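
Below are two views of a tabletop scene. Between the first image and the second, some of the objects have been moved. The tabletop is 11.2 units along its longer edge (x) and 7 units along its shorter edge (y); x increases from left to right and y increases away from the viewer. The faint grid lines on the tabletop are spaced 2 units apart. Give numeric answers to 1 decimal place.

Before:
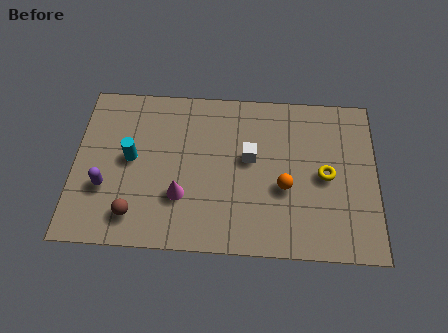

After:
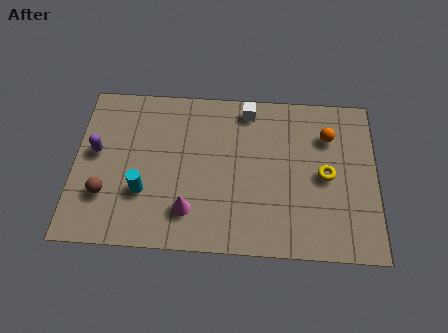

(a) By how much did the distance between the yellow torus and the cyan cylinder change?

-0.4

They were about 7.2 units apart before and 6.8 after — 0.4 units closer together.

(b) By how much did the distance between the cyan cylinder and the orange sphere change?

+1.6

They were about 5.8 units apart before and 7.4 after — 1.6 units further apart.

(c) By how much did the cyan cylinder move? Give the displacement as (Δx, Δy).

(0.5, -1.4)

From the two frames, the cyan cylinder sits at roughly (2.1, 3.7) before and (2.6, 2.3) after.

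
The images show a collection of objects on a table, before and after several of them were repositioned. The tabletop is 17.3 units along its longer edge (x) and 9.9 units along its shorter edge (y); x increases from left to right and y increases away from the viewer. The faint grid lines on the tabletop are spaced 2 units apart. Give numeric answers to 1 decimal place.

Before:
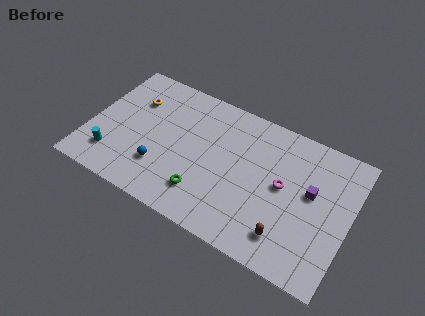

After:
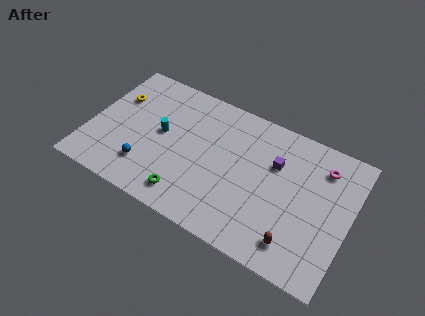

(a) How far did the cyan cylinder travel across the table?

4.2

From (1.8, 2.2) to (4.7, 5.3), the cyan cylinder covered √(2.9² + 3.1²) ≈ 4.2 units.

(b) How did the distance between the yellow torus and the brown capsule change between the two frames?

+1.6

Before: roughly 12.1 units apart; after: 13.7. That's 1.6 units further apart.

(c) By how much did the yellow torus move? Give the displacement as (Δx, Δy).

(-1.2, -0.3)

The yellow torus was at about (2.6, 7.0) and moved to about (1.4, 6.7).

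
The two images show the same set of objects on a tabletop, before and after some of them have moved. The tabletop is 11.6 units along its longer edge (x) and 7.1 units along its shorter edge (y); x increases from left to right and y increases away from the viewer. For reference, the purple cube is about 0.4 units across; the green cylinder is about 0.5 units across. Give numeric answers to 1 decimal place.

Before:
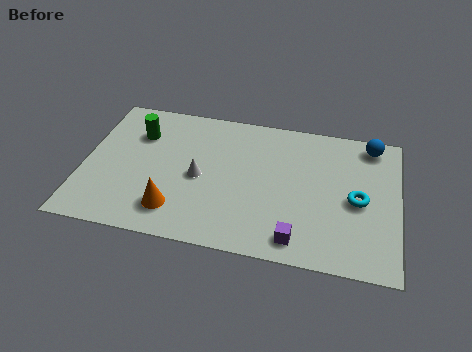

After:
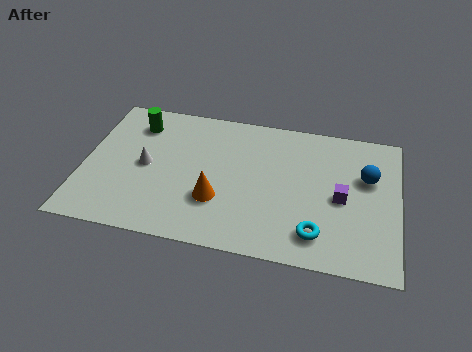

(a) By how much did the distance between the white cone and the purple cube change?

+2.8

Before: roughly 4.4 units apart; after: 7.2. That's 2.8 units further apart.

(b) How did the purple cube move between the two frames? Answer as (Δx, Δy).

(1.5, 2.3)

From the two frames, the purple cube sits at roughly (8.0, 1.0) before and (9.5, 3.3) after.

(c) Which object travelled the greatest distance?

the purple cube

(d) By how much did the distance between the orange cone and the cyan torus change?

-3.0

The distance was about 6.8 in the first image and 3.8 in the second, so they moved 3.0 units closer together.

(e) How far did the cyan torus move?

2.4

The cyan torus was near (10.1, 3.3) before and (8.7, 1.4) after, so it travelled √(1.4² + 1.9²) ≈ 2.4 units.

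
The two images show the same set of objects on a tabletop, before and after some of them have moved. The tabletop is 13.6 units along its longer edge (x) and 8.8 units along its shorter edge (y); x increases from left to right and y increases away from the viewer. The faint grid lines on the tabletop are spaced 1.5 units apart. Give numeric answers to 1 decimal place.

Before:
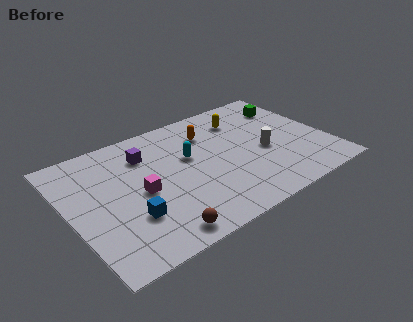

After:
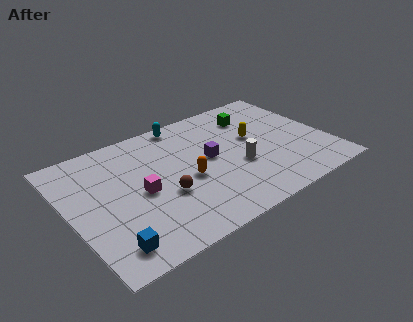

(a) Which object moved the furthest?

the purple cube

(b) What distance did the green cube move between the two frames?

2.0

From (12.2, 6.7) to (10.2, 6.8), the green cube covered √(2.0² + 0.1²) ≈ 2.0 units.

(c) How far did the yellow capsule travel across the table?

1.7

The yellow capsule moved from about (9.6, 6.8) to (9.9, 5.1), a distance of √(0.3² + 1.7²) ≈ 1.7.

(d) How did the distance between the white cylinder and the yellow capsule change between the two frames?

-1.0

The distance was about 3.1 in the first image and 2.1 in the second, so they moved 1.0 units closer together.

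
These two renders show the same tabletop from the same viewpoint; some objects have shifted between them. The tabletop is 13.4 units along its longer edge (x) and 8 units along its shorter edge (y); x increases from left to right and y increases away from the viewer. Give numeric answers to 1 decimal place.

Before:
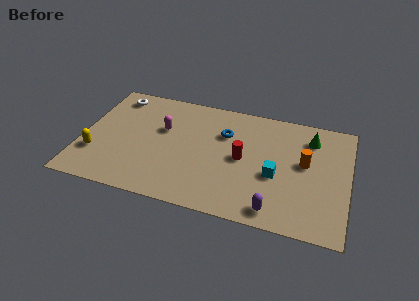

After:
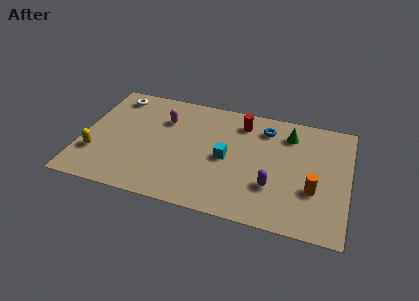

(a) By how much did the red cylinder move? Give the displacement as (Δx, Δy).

(-0.2, 2.5)

The red cylinder was at about (8.1, 4.0) and moved to about (7.9, 6.5).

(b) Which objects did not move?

the yellow capsule and the white torus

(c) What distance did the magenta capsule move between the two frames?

0.7

From (4.0, 5.0) to (4.0, 5.7), the magenta capsule covered √(0.0² + 0.7²) ≈ 0.7 units.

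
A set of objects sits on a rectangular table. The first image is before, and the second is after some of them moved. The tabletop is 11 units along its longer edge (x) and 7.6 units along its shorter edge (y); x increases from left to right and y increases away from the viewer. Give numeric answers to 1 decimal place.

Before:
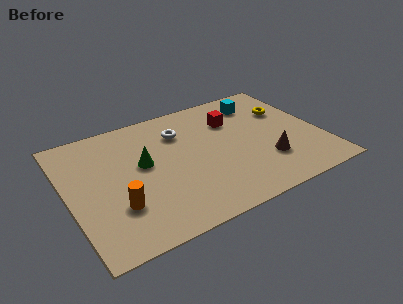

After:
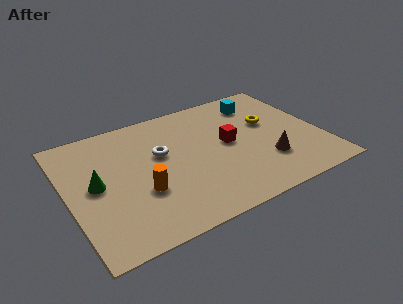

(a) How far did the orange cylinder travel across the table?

1.2

From (1.9, 2.3) to (3.0, 2.7), the orange cylinder covered √(1.1² + 0.4²) ≈ 1.2 units.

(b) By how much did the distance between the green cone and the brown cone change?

+1.9

They were about 5.5 units apart before and 7.4 after — 1.9 units further apart.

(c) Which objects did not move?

the cyan cube and the brown cone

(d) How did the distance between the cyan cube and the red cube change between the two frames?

+1.2

They were about 1.5 units apart before and 2.7 after — 1.2 units further apart.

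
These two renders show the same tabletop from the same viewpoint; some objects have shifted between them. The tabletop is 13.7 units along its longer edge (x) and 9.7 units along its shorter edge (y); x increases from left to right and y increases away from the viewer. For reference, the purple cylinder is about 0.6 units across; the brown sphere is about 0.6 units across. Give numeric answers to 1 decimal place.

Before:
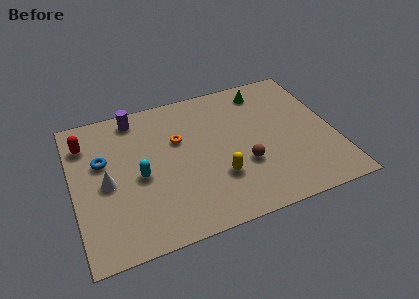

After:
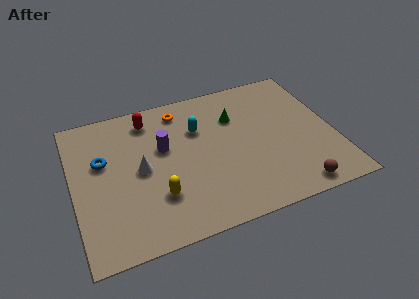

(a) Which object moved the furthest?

the cyan capsule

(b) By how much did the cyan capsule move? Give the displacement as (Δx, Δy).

(3.3, 2.2)

The cyan capsule started near (3.4, 4.4) and ended near (6.7, 6.6).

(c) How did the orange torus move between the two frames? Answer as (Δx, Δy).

(0.3, 2.0)

The orange torus was at about (5.6, 6.2) and moved to about (5.9, 8.2).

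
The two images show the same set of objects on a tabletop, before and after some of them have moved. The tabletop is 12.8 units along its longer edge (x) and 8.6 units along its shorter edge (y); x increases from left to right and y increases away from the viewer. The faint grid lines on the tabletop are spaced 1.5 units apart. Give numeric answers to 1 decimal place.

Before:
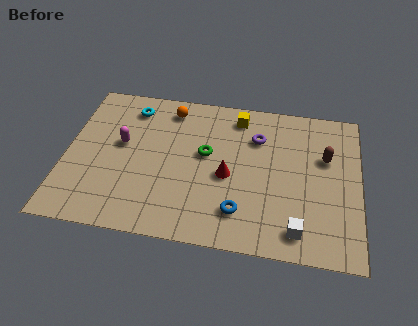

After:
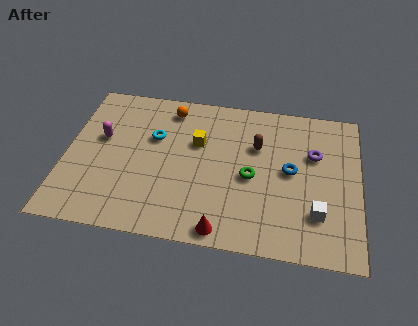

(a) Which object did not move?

the orange sphere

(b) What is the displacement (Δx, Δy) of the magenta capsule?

(-0.9, 0.2)

From the two frames, the magenta capsule sits at roughly (2.4, 4.9) before and (1.5, 5.1) after.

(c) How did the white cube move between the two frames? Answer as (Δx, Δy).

(0.8, 1.0)

From the two frames, the white cube sits at roughly (10.2, 1.3) before and (11.0, 2.3) after.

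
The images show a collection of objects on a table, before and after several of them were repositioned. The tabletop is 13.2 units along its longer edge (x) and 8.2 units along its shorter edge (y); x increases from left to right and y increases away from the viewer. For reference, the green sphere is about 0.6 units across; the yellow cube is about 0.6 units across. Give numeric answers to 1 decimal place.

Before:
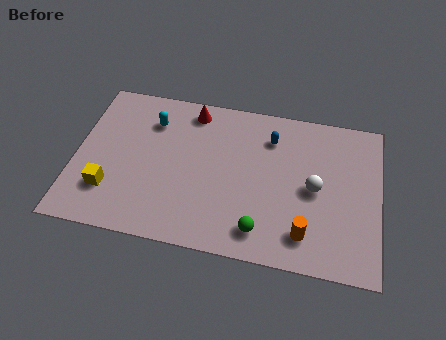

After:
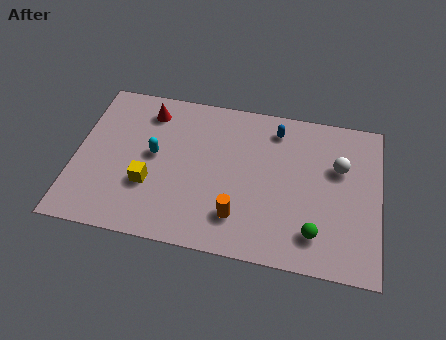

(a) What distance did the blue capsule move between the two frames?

0.5

The blue capsule moved from about (8.4, 6.3) to (8.6, 6.8), a distance of √(0.2² + 0.5²) ≈ 0.5.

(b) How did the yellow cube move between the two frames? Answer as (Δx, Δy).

(1.7, 0.6)

From the two frames, the yellow cube sits at roughly (1.6, 2.2) before and (3.3, 2.8) after.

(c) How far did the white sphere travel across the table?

1.6

The white sphere moved from about (10.4, 4.0) to (11.4, 5.3), a distance of √(1.0² + 1.3²) ≈ 1.6.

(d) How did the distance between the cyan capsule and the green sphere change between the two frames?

+0.7

The distance was about 6.9 in the first image and 7.6 in the second, so they moved 0.7 units further apart.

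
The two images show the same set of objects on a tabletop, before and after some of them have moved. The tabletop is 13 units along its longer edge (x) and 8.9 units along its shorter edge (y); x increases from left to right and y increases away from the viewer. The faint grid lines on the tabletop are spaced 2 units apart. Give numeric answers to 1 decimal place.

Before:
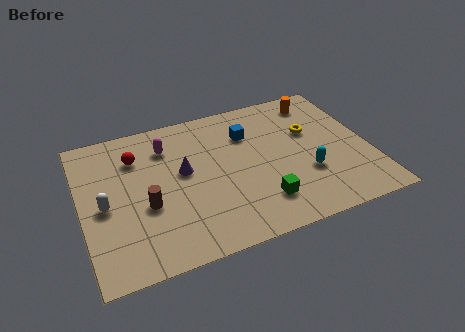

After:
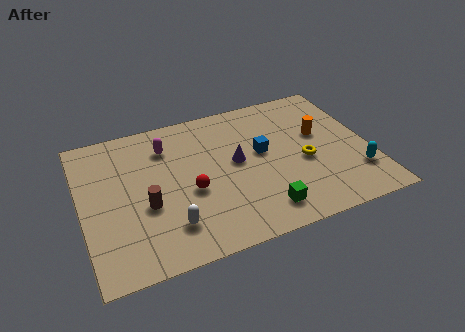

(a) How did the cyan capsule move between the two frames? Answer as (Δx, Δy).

(2.2, -0.7)

The cyan capsule started near (10.0, 3.0) and ended near (12.2, 2.3).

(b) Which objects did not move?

the magenta capsule and the brown cylinder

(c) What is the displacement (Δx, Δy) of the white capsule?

(2.7, -2.1)

From the two frames, the white capsule sits at roughly (1.0, 4.1) before and (3.7, 2.0) after.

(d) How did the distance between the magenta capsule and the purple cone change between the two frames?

+1.7

Before: roughly 1.9 units apart; after: 3.6. That's 1.7 units further apart.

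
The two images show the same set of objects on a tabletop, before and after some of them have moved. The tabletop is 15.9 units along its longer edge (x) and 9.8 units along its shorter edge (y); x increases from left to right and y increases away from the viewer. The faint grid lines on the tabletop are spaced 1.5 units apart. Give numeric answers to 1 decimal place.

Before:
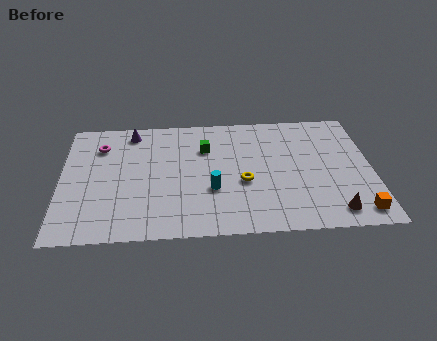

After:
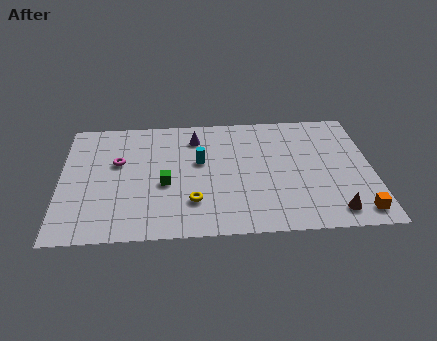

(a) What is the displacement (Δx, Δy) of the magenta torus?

(0.9, -1.4)

The magenta torus started near (2.0, 7.4) and ended near (2.9, 6.0).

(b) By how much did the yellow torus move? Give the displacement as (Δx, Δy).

(-2.6, -1.4)

The yellow torus was at about (9.3, 4.0) and moved to about (6.7, 2.6).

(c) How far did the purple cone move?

3.4

From (3.6, 8.5) to (6.9, 7.8), the purple cone covered √(3.3² + 0.7²) ≈ 3.4 units.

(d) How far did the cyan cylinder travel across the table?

2.4

From (7.7, 3.5) to (7.1, 5.8), the cyan cylinder covered √(0.6² + 2.3²) ≈ 2.4 units.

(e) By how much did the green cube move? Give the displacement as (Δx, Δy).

(-2.1, -2.8)

The green cube started near (7.4, 6.9) and ended near (5.3, 4.1).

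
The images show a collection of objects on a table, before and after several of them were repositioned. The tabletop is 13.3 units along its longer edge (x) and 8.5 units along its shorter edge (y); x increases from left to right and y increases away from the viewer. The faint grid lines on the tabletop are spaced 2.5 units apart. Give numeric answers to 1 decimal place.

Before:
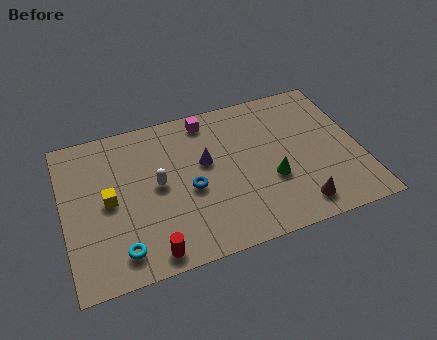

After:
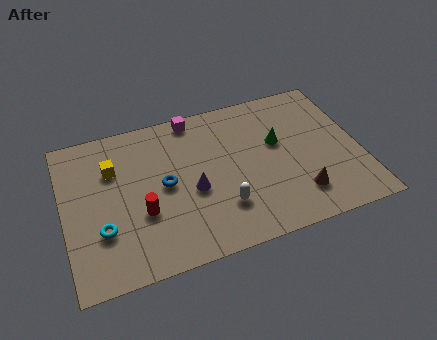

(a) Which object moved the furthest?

the white capsule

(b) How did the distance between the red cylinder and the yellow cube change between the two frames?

-0.7

The distance was about 3.7 in the first image and 3.0 in the second, so they moved 0.7 units closer together.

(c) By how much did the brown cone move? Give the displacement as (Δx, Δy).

(0.1, 0.6)

The brown cone started near (10.2, 1.3) and ended near (10.3, 1.9).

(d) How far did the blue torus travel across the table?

1.3

The blue torus was near (5.6, 3.7) before and (4.5, 4.3) after, so it travelled √(1.1² + 0.6²) ≈ 1.3 units.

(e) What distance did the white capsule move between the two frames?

3.4

From (4.2, 4.4) to (6.9, 2.3), the white capsule covered √(2.7² + 2.1²) ≈ 3.4 units.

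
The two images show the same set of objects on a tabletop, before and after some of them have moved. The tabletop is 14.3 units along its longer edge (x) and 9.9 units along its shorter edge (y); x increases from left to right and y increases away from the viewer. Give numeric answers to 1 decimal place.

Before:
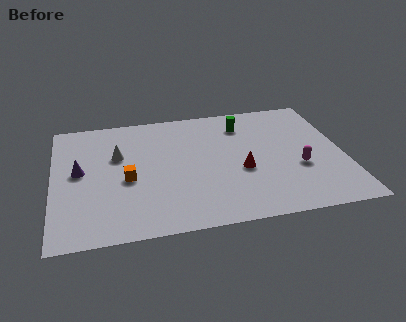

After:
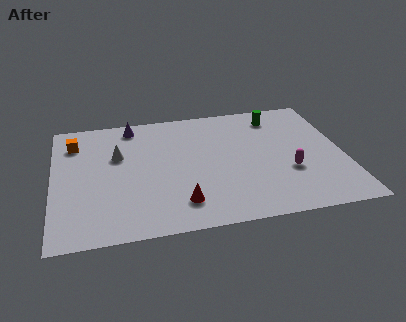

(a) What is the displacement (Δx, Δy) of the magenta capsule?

(-0.5, -0.2)

The magenta capsule was at about (12.0, 3.7) and moved to about (11.5, 3.5).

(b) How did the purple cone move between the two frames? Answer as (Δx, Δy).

(2.7, 3.4)

From the two frames, the purple cone sits at roughly (1.3, 5.3) before and (4.0, 8.7) after.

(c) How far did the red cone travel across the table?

3.7

The red cone was near (9.2, 4.0) before and (6.1, 2.0) after, so it travelled √(3.1² + 2.0²) ≈ 3.7 units.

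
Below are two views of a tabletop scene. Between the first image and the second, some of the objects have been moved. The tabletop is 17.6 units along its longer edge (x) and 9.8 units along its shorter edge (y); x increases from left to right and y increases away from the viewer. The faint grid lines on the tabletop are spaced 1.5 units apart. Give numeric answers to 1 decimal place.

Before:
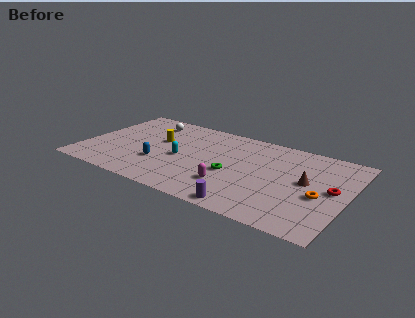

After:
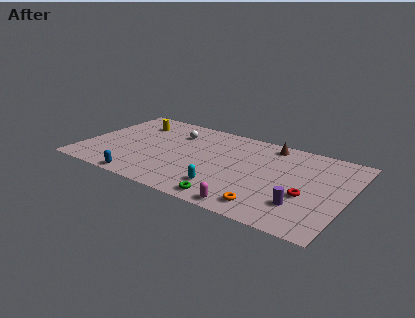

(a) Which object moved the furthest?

the brown cone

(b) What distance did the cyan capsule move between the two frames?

4.0

The cyan capsule was near (6.6, 4.4) before and (9.9, 2.2) after, so it travelled √(3.3² + 2.2²) ≈ 4.0 units.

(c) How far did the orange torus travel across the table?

4.0

The orange torus moved from about (15.9, 4.1) to (12.9, 1.5), a distance of √(3.0² + 2.6²) ≈ 4.0.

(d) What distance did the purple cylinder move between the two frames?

3.7

The purple cylinder was near (11.6, 0.9) before and (14.9, 2.6) after, so it travelled √(3.3² + 1.7²) ≈ 3.7 units.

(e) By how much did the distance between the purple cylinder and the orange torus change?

-3.1

Before: roughly 5.4 units apart; after: 2.3. That's 3.1 units closer together.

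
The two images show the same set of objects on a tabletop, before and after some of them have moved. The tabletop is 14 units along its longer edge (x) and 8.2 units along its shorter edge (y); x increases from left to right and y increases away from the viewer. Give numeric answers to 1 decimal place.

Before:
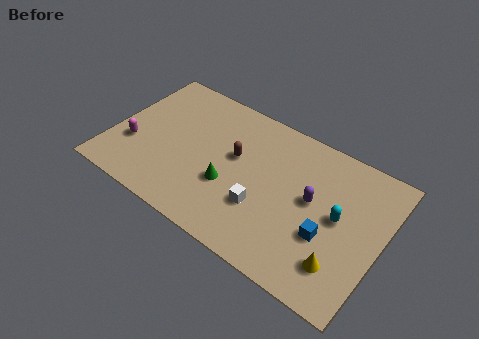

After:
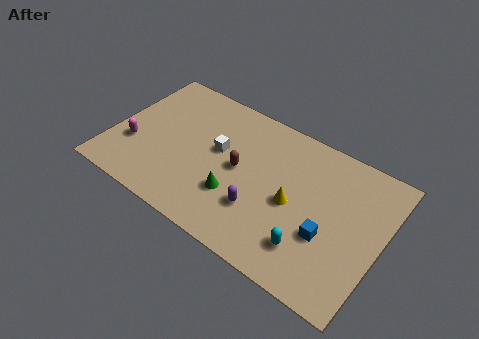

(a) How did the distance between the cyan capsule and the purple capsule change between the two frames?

+1.4

The distance was about 1.4 in the first image and 2.8 in the second, so they moved 1.4 units further apart.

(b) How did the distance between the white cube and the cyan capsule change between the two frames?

+2.0

Before: roughly 4.0 units apart; after: 6.0. That's 2.0 units further apart.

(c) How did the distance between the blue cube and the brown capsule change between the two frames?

-0.5

They were about 5.4 units apart before and 4.9 after — 0.5 units closer together.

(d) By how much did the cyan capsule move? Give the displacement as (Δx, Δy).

(-1.1, -2.4)

The cyan capsule was at about (11.8, 4.3) and moved to about (10.7, 1.9).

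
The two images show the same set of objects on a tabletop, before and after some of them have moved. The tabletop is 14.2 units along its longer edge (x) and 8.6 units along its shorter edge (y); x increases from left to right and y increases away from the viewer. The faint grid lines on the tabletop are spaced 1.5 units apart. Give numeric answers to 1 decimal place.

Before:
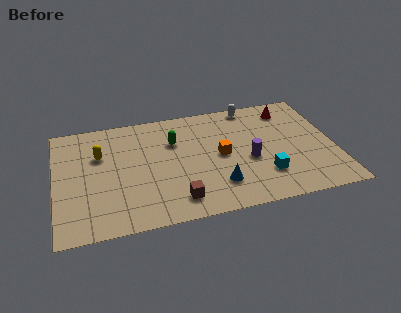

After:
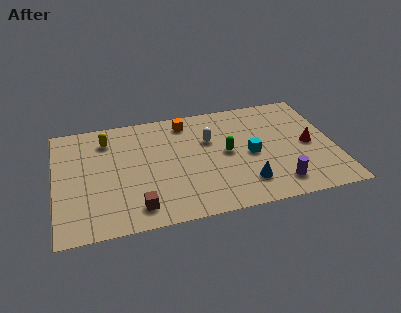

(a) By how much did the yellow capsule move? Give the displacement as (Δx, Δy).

(0.4, 1.1)

From the two frames, the yellow capsule sits at roughly (2.3, 5.7) before and (2.7, 6.8) after.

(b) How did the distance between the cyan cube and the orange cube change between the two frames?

+1.6

Before: roughly 2.9 units apart; after: 4.5. That's 1.6 units further apart.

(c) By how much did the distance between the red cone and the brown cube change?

+1.0

Before: roughly 8.3 units apart; after: 9.3. That's 1.0 units further apart.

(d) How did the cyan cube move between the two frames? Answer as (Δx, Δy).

(-0.6, 1.7)

The cyan cube was at about (10.5, 2.3) and moved to about (9.9, 4.0).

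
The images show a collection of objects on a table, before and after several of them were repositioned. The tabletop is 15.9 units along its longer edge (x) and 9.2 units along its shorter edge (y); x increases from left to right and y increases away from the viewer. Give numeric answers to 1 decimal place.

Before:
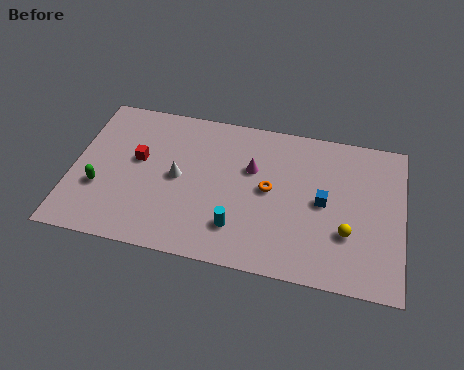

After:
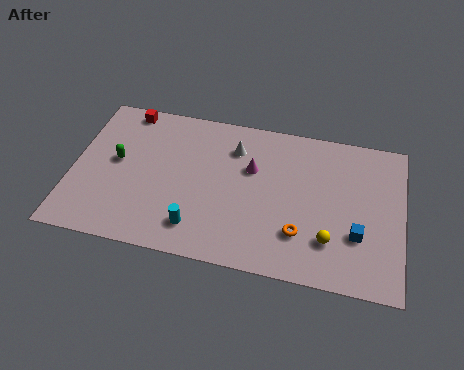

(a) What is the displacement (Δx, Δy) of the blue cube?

(1.7, -1.6)

From the two frames, the blue cube sits at roughly (12.1, 4.6) before and (13.8, 3.0) after.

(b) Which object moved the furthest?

the white cone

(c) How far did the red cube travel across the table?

3.1

From (3.1, 5.3) to (2.3, 8.3), the red cube covered √(0.8² + 3.0²) ≈ 3.1 units.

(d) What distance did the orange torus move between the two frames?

2.8

The orange torus was near (9.5, 4.8) before and (11.1, 2.5) after, so it travelled √(1.6² + 2.3²) ≈ 2.8 units.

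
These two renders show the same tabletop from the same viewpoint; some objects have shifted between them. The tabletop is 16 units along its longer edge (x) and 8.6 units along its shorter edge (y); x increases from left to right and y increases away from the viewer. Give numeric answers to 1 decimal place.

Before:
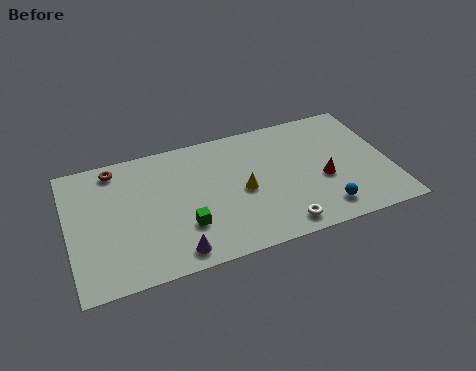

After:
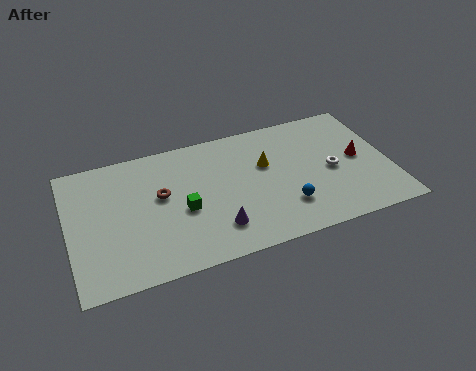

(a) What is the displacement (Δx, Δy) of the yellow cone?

(1.3, 1.4)

The yellow cone was at about (8.6, 4.0) and moved to about (9.9, 5.4).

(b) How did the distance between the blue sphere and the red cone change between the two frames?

+2.4

Before: roughly 2.0 units apart; after: 4.4. That's 2.4 units further apart.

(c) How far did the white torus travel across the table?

4.1

The white torus was near (10.2, 1.1) before and (13.1, 4.0) after, so it travelled √(2.9² + 2.9²) ≈ 4.1 units.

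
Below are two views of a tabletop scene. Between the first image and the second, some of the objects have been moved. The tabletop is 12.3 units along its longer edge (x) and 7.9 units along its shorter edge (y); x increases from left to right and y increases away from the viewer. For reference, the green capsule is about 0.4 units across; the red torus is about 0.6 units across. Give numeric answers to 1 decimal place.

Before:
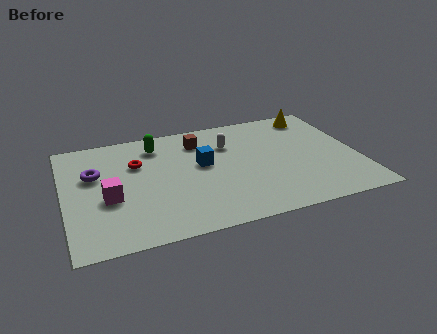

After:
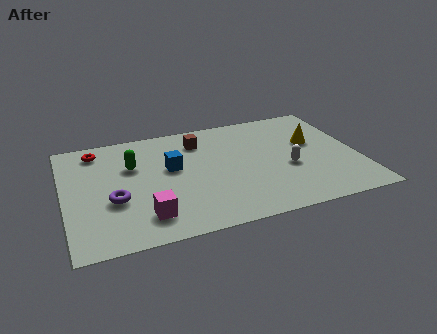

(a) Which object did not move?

the brown cube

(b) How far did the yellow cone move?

2.0

The yellow cone moved from about (10.8, 6.8) to (10.5, 4.8), a distance of √(0.3² + 2.0²) ≈ 2.0.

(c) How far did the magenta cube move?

2.1

The magenta cube was near (1.8, 3.2) before and (3.2, 1.6) after, so it travelled √(1.4² + 1.6²) ≈ 2.1 units.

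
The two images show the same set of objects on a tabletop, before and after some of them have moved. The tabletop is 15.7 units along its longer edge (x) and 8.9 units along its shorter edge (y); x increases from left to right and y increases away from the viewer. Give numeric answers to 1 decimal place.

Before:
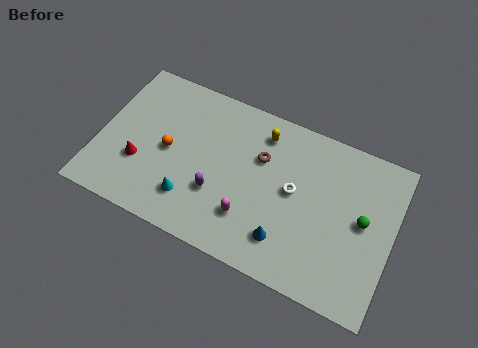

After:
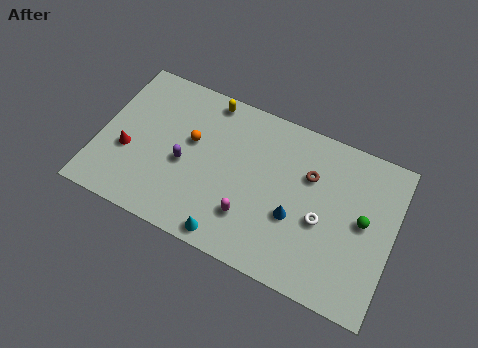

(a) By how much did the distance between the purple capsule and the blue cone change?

+2.1

They were about 3.9 units apart before and 6.0 after — 2.1 units further apart.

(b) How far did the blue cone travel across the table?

1.4

The blue cone was near (10.3, 2.0) before and (10.6, 3.4) after, so it travelled √(0.3² + 1.4²) ≈ 1.4 units.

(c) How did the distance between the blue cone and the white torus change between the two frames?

-1.3

Before: roughly 2.8 units apart; after: 1.5. That's 1.3 units closer together.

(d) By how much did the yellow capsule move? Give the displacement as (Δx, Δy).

(-3.0, 0.7)

The yellow capsule was at about (8.4, 7.3) and moved to about (5.4, 8.0).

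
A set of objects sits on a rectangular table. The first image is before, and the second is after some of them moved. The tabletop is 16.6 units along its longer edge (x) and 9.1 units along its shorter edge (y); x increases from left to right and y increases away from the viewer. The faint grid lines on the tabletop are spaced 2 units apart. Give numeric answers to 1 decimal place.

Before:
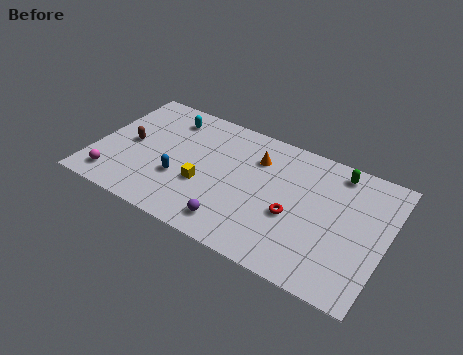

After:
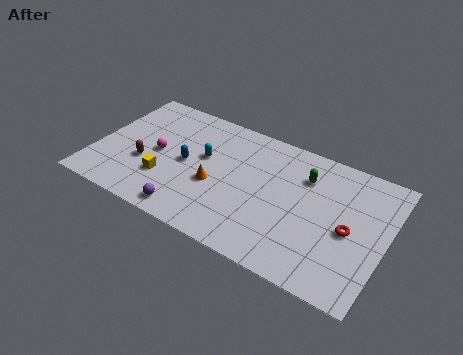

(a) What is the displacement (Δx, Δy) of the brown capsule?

(1.0, -1.1)

The brown capsule was at about (1.9, 4.5) and moved to about (2.9, 3.4).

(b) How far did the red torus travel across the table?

3.1

The red torus moved from about (11.5, 3.7) to (14.6, 4.2), a distance of √(3.1² + 0.5²) ≈ 3.1.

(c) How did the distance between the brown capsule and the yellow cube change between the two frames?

-3.2

The distance was about 4.6 in the first image and 1.4 in the second, so they moved 3.2 units closer together.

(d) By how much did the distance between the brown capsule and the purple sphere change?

-3.4

They were about 7.2 units apart before and 3.8 after — 3.4 units closer together.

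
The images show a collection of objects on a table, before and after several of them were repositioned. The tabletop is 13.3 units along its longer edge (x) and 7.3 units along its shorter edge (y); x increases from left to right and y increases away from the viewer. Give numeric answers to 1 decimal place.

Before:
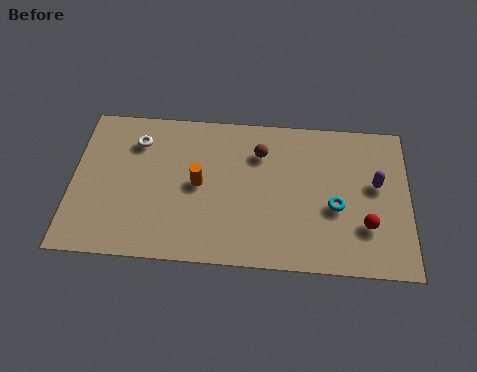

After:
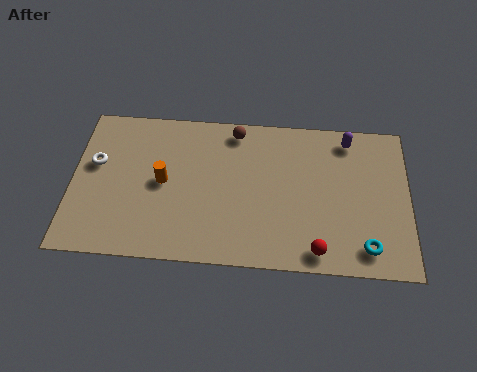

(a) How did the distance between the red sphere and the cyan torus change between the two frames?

+0.5

They were about 1.4 units apart before and 1.9 after — 0.5 units further apart.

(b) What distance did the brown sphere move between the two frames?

1.4

The brown sphere moved from about (7.4, 5.4) to (6.4, 6.4), a distance of √(1.0² + 1.0²) ≈ 1.4.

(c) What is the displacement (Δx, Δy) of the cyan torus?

(1.2, -1.8)

From the two frames, the cyan torus sits at roughly (10.4, 3.0) before and (11.6, 1.2) after.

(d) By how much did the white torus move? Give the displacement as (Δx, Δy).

(-1.6, -1.2)

From the two frames, the white torus sits at roughly (2.5, 5.6) before and (0.9, 4.4) after.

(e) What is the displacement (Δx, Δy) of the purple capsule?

(-1.1, 2.1)

The purple capsule was at about (12.0, 4.2) and moved to about (10.9, 6.3).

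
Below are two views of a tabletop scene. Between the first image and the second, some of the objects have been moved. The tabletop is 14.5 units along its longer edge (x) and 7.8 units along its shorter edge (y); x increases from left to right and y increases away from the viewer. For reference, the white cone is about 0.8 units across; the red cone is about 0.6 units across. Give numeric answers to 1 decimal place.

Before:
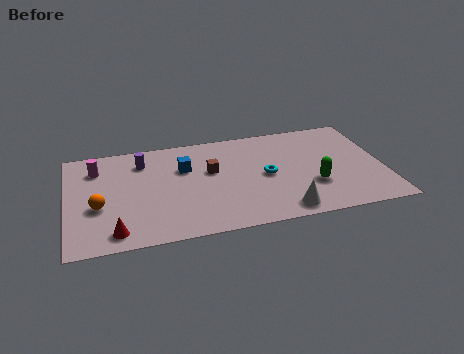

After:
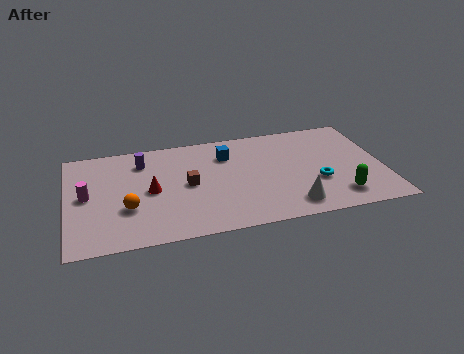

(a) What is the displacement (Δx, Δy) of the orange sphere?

(1.3, -0.4)

From the two frames, the orange sphere sits at roughly (1.4, 3.1) before and (2.7, 2.7) after.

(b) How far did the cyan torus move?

2.5

The cyan torus was near (9.1, 3.8) before and (11.4, 2.8) after, so it travelled √(2.3² + 1.0²) ≈ 2.5 units.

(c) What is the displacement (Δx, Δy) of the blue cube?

(2.0, 0.6)

From the two frames, the blue cube sits at roughly (5.4, 5.2) before and (7.4, 5.8) after.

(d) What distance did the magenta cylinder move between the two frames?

2.1

From (1.4, 6.0) to (0.9, 4.0), the magenta cylinder covered √(0.5² + 2.0²) ≈ 2.1 units.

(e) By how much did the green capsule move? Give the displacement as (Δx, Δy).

(1.1, -1.1)

The green capsule started near (11.2, 2.6) and ended near (12.3, 1.5).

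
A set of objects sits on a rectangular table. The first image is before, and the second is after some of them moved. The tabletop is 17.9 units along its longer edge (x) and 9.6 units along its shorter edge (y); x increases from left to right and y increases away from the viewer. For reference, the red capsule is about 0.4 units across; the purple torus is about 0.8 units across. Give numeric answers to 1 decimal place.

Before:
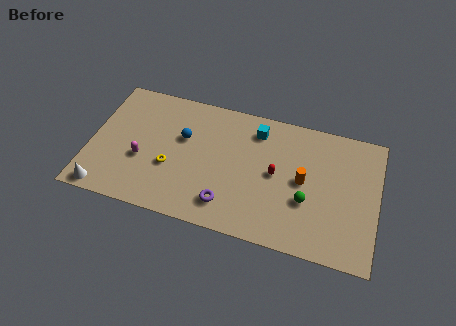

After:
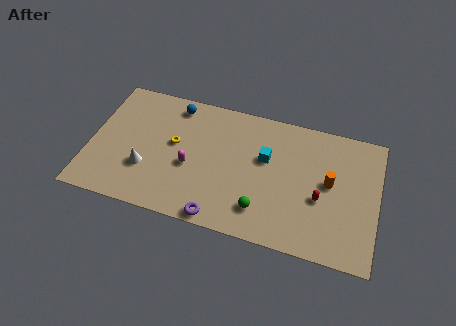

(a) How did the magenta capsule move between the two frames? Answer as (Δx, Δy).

(3.0, 0.3)

The magenta capsule started near (3.3, 3.7) and ended near (6.3, 4.0).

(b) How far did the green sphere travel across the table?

3.0

From (13.6, 3.5) to (10.9, 2.1), the green sphere covered √(2.7² + 1.4²) ≈ 3.0 units.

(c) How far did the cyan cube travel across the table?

2.0

The cyan cube was near (10.2, 7.8) before and (10.9, 5.9) after, so it travelled √(0.7² + 1.9²) ≈ 2.0 units.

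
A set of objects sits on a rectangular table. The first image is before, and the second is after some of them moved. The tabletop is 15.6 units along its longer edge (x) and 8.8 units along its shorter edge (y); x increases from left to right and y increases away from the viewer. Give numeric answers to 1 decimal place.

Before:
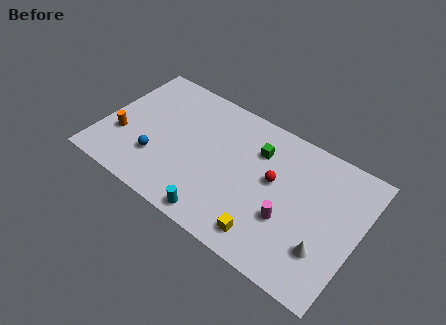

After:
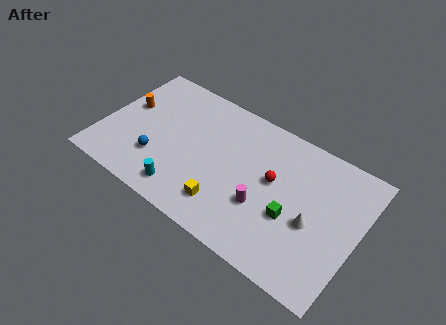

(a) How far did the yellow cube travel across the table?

2.6

From (10.6, 1.4) to (8.0, 1.9), the yellow cube covered √(2.6² + 0.5²) ≈ 2.6 units.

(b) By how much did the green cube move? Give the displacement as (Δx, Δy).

(2.6, -3.0)

The green cube was at about (9.2, 6.4) and moved to about (11.8, 3.4).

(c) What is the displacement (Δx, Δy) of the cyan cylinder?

(-2.2, 0.5)

From the two frames, the cyan cylinder sits at roughly (7.7, 0.9) before and (5.5, 1.4) after.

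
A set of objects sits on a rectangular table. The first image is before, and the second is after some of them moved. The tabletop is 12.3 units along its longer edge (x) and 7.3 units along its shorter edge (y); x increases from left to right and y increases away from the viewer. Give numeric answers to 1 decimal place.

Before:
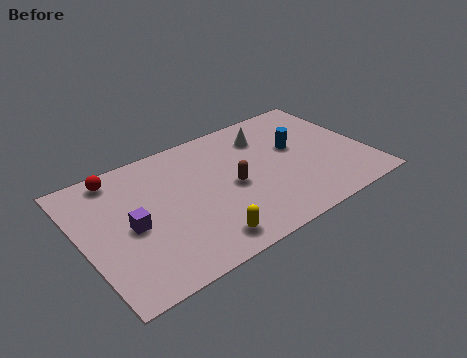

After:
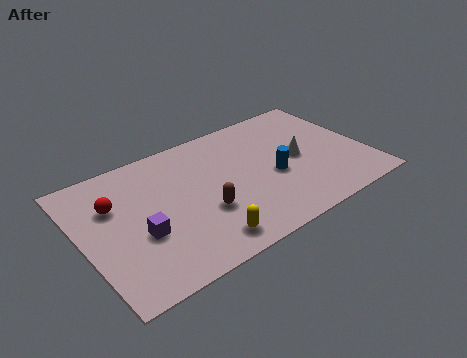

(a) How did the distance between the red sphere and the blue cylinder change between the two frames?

-0.9

Before: roughly 7.8 units apart; after: 6.9. That's 0.9 units closer together.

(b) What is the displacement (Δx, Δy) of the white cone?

(1.1, -2.0)

From the two frames, the white cone sits at roughly (8.3, 5.6) before and (9.4, 3.6) after.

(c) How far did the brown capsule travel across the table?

1.6

The brown capsule was near (6.4, 3.4) before and (5.0, 2.6) after, so it travelled √(1.4² + 0.8²) ≈ 1.6 units.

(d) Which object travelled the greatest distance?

the white cone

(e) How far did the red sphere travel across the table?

1.6

From (1.9, 6.4) to (1.5, 4.9), the red sphere covered √(0.4² + 1.5²) ≈ 1.6 units.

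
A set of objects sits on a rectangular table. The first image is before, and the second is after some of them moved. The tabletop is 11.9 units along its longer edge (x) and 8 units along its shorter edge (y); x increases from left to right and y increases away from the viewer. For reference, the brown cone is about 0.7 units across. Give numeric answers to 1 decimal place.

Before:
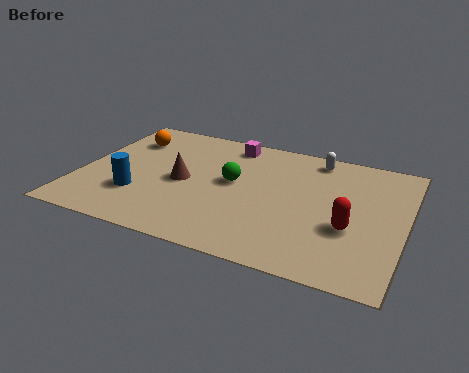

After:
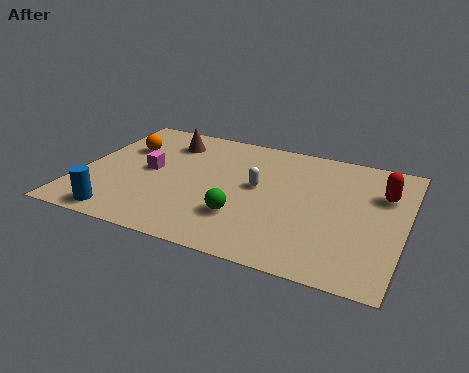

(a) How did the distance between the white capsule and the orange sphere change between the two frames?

-1.9

They were about 7.1 units apart before and 5.2 after — 1.9 units closer together.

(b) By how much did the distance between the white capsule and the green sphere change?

-1.7

Before: roughly 3.8 units apart; after: 2.1. That's 1.7 units closer together.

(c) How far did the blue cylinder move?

1.6

The blue cylinder moved from about (2.3, 2.4) to (1.9, 0.9), a distance of √(0.4² + 1.5²) ≈ 1.6.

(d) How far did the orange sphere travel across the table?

0.6

The orange sphere was near (1.4, 6.0) before and (1.4, 5.4) after, so it travelled √(0.0² + 0.6²) ≈ 0.6 units.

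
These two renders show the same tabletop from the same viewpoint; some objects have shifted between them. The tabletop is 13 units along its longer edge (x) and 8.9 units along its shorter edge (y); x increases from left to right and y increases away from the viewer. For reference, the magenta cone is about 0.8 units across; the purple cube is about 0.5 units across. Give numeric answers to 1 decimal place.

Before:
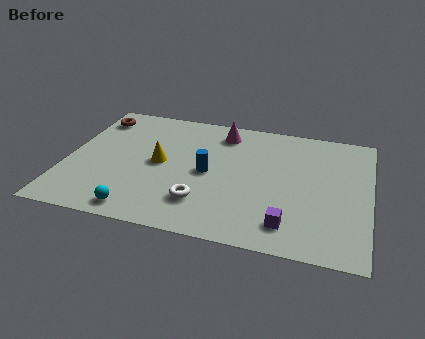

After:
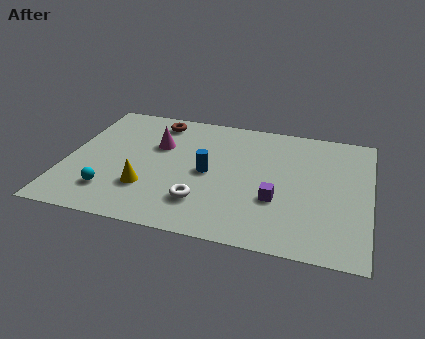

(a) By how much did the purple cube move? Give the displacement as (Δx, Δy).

(-0.6, 1.5)

From the two frames, the purple cube sits at roughly (9.7, 1.6) before and (9.1, 3.1) after.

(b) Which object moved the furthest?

the magenta cone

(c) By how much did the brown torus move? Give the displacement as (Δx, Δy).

(2.7, 0.3)

The brown torus was at about (0.9, 7.3) and moved to about (3.6, 7.6).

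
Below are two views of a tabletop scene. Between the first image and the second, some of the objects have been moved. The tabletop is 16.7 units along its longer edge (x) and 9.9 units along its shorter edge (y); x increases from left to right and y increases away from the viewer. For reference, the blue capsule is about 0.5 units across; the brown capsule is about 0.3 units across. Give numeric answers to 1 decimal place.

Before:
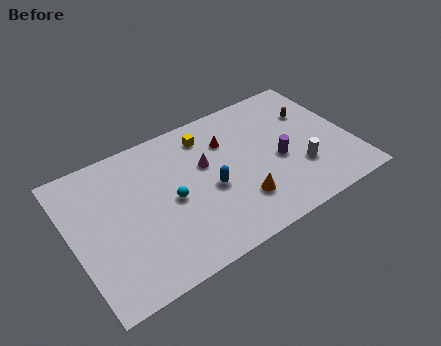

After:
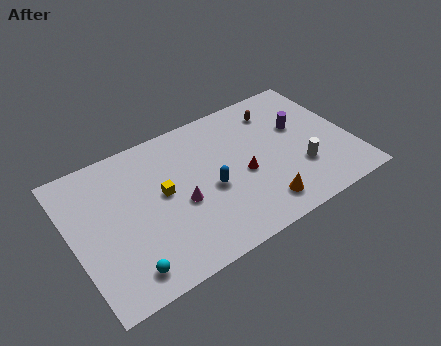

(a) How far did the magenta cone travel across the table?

2.6

The magenta cone moved from about (8.1, 6.1) to (6.3, 4.2), a distance of √(1.8² + 1.9²) ≈ 2.6.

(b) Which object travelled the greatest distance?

the cyan sphere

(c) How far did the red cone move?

2.8

The red cone moved from about (9.6, 7.1) to (10.1, 4.3), a distance of √(0.5² + 2.8²) ≈ 2.8.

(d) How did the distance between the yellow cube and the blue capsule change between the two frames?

-0.9

The distance was about 3.8 in the first image and 2.9 in the second, so they moved 0.9 units closer together.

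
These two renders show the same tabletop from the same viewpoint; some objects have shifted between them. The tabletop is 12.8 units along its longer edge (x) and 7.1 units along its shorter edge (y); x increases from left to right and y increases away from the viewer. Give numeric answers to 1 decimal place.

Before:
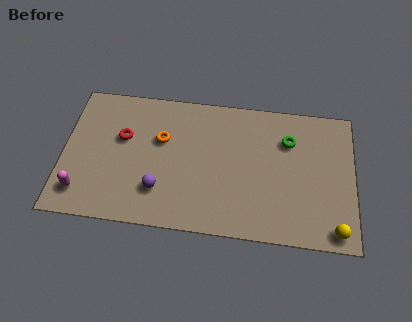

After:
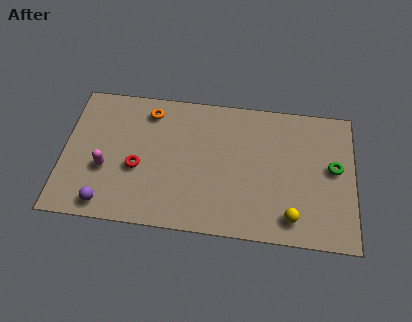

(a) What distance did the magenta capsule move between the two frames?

1.6

From (0.9, 1.4) to (1.9, 2.7), the magenta capsule covered √(1.0² + 1.3²) ≈ 1.6 units.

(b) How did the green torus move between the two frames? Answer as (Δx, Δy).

(2.0, -1.2)

The green torus was at about (9.9, 5.1) and moved to about (11.9, 3.9).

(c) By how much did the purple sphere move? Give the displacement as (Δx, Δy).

(-2.3, -1.0)

The purple sphere started near (4.3, 1.9) and ended near (2.0, 0.9).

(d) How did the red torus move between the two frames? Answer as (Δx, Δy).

(0.7, -1.5)

The red torus was at about (2.6, 4.4) and moved to about (3.3, 2.9).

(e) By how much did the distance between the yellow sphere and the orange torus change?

-0.6

Before: roughly 8.5 units apart; after: 7.9. That's 0.6 units closer together.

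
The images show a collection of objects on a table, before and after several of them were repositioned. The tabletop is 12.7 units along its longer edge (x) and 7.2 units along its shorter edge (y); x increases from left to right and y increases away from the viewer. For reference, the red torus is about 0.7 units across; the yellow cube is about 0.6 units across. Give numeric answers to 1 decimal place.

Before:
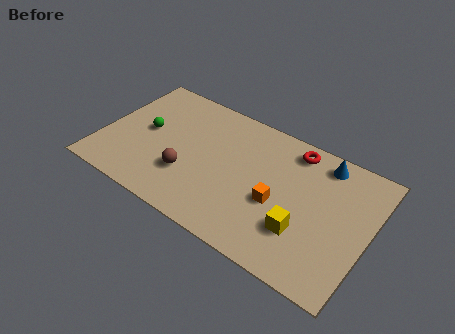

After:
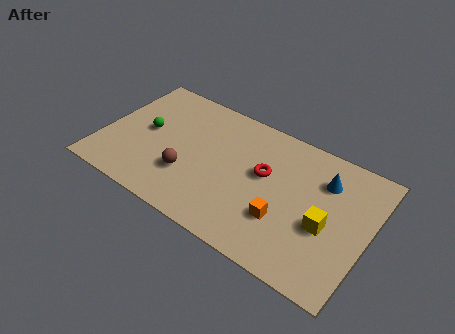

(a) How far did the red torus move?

2.3

From (8.8, 6.2) to (7.7, 4.2), the red torus covered √(1.1² + 2.0²) ≈ 2.3 units.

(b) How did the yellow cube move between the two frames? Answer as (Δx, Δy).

(1.0, 0.8)

The yellow cube was at about (9.8, 2.2) and moved to about (10.8, 3.0).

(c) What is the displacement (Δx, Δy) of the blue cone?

(0.2, -0.9)

From the two frames, the blue cone sits at roughly (10.2, 6.2) before and (10.4, 5.3) after.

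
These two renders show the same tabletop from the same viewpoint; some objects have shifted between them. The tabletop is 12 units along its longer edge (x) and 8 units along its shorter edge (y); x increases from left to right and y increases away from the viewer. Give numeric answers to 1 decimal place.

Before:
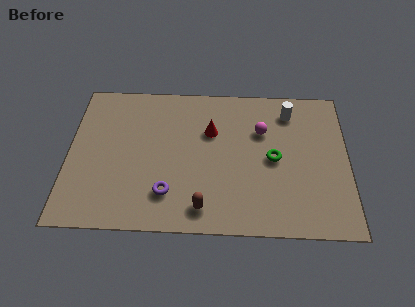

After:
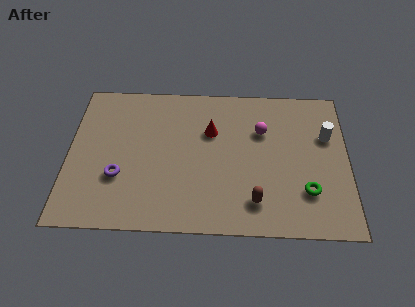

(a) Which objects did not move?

the magenta sphere and the red cone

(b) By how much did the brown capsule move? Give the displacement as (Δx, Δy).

(2.2, 0.4)

The brown capsule started near (5.8, 1.2) and ended near (8.0, 1.6).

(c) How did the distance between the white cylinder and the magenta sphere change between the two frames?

+1.2

Before: roughly 1.6 units apart; after: 2.8. That's 1.2 units further apart.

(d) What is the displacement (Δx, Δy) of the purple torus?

(-2.1, 0.8)

The purple torus was at about (4.3, 1.9) and moved to about (2.2, 2.7).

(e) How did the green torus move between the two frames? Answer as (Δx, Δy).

(1.4, -1.7)

The green torus was at about (8.8, 3.9) and moved to about (10.2, 2.2).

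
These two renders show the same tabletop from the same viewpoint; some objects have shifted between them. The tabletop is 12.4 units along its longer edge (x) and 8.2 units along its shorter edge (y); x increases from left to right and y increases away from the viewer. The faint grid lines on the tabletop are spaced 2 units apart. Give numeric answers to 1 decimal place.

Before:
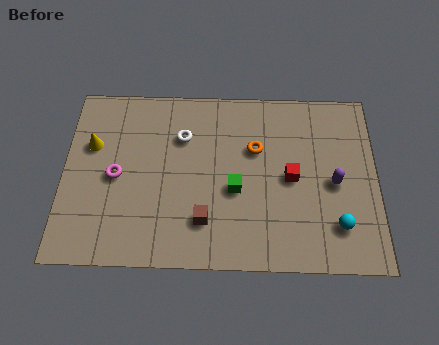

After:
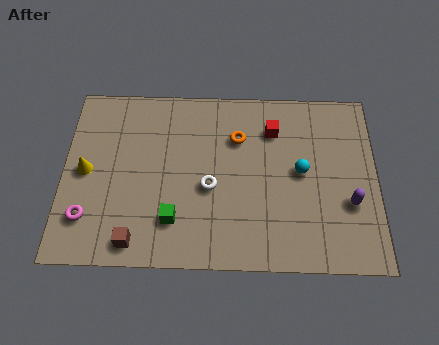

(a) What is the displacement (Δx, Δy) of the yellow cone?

(-0.2, -1.2)

The yellow cone was at about (1.1, 5.3) and moved to about (0.9, 4.1).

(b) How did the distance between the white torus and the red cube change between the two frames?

-1.0

Before: roughly 4.7 units apart; after: 3.7. That's 1.0 units closer together.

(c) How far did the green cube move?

2.8

The green cube was near (6.8, 3.4) before and (4.4, 2.0) after, so it travelled √(2.4² + 1.4²) ≈ 2.8 units.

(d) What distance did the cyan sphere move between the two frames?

2.8

The cyan sphere moved from about (10.8, 1.9) to (9.4, 4.3), a distance of √(1.4² + 2.4²) ≈ 2.8.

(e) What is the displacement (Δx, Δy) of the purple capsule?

(0.6, -0.9)

From the two frames, the purple capsule sits at roughly (10.7, 3.8) before and (11.3, 2.9) after.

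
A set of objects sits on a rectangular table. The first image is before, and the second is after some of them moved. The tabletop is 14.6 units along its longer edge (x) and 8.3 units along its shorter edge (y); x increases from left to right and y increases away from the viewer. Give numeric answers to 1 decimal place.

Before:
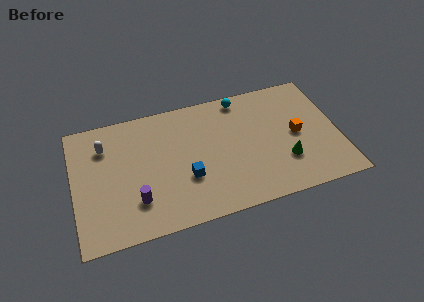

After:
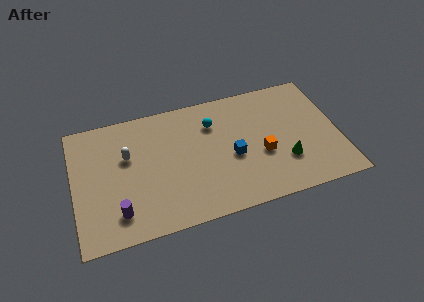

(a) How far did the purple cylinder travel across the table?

1.1

From (3.3, 2.2) to (2.3, 1.7), the purple cylinder covered √(1.0² + 0.5²) ≈ 1.1 units.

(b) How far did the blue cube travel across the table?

2.7

The blue cube moved from about (6.1, 2.9) to (8.7, 3.6), a distance of √(2.6² + 0.7²) ≈ 2.7.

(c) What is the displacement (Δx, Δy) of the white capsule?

(1.2, -1.0)

From the two frames, the white capsule sits at roughly (1.8, 6.2) before and (3.0, 5.2) after.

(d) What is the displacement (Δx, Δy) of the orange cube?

(-2.0, -0.8)

From the two frames, the orange cube sits at roughly (12.3, 4.1) before and (10.3, 3.3) after.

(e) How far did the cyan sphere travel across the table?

2.1

From (9.5, 7.4) to (7.8, 6.1), the cyan sphere covered √(1.7² + 1.3²) ≈ 2.1 units.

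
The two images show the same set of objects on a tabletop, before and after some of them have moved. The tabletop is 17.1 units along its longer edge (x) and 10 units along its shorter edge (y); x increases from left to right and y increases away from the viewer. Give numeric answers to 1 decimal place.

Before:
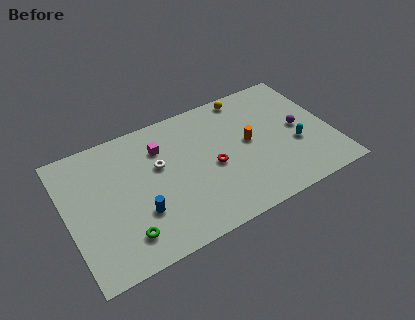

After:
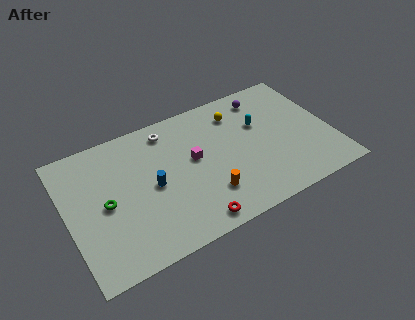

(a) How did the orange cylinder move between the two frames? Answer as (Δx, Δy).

(-3.1, -2.7)

The orange cylinder was at about (11.8, 5.3) and moved to about (8.7, 2.6).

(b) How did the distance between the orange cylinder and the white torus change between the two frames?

+0.3

Before: roughly 5.9 units apart; after: 6.2. That's 0.3 units further apart.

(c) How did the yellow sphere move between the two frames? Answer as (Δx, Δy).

(-0.8, -1.1)

From the two frames, the yellow sphere sits at roughly (12.2, 9.0) before and (11.4, 7.9) after.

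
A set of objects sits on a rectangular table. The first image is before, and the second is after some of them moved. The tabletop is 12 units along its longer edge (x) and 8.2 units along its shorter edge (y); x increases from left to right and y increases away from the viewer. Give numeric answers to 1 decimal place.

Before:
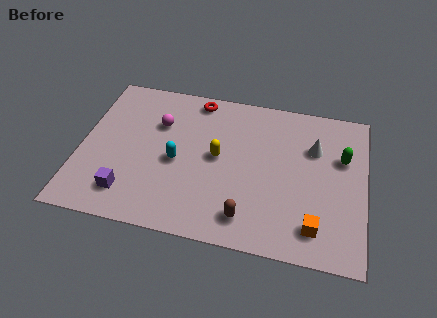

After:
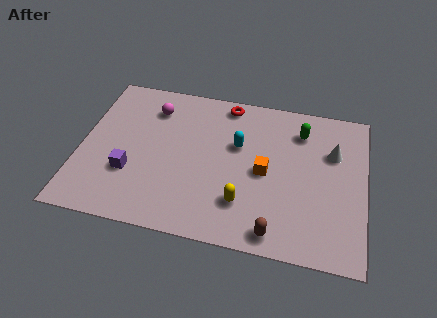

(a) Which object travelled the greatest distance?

the orange cube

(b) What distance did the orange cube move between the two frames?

3.3

From (10.0, 1.5) to (7.8, 3.9), the orange cube covered √(2.2² + 2.4²) ≈ 3.3 units.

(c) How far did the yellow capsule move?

2.5

The yellow capsule was near (5.8, 4.3) before and (7.0, 2.1) after, so it travelled √(1.2² + 2.2²) ≈ 2.5 units.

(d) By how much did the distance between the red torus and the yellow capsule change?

+2.1

Before: roughly 3.2 units apart; after: 5.3. That's 2.1 units further apart.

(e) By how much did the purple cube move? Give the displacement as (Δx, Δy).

(0.0, 1.1)

The purple cube started near (2.2, 1.6) and ended near (2.2, 2.7).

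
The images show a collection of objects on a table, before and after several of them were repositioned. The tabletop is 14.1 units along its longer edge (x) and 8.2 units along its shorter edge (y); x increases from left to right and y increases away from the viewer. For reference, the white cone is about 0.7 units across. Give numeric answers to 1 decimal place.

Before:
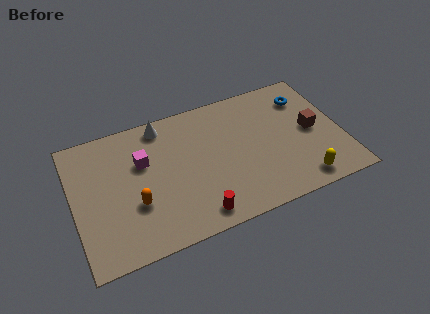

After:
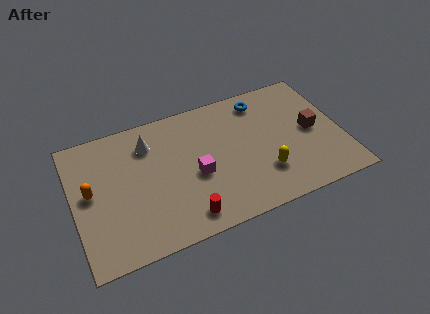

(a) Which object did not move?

the brown cube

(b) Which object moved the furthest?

the magenta cube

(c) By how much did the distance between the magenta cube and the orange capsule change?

+3.0

They were about 2.5 units apart before and 5.5 after — 3.0 units further apart.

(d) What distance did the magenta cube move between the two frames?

3.2

From (3.7, 5.3) to (6.3, 3.5), the magenta cube covered √(2.6² + 1.8²) ≈ 3.2 units.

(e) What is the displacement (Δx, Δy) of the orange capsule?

(-2.2, 1.5)

The orange capsule started near (3.1, 2.9) and ended near (0.9, 4.4).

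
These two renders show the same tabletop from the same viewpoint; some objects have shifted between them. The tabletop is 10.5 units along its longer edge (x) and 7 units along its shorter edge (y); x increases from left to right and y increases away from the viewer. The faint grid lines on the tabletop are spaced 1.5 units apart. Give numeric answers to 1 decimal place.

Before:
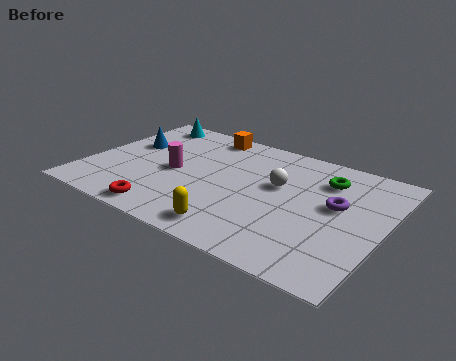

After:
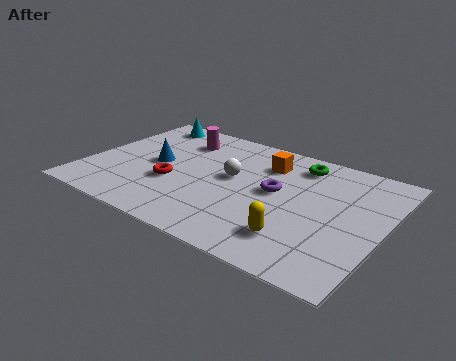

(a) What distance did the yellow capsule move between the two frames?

2.2

The yellow capsule moved from about (5.7, 1.0) to (7.8, 1.6), a distance of √(2.1² + 0.6²) ≈ 2.2.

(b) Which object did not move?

the cyan cone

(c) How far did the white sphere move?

1.6

The white sphere was near (6.7, 4.2) before and (5.1, 3.9) after, so it travelled √(1.6² + 0.3²) ≈ 1.6 units.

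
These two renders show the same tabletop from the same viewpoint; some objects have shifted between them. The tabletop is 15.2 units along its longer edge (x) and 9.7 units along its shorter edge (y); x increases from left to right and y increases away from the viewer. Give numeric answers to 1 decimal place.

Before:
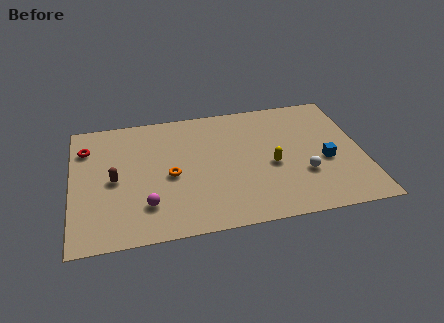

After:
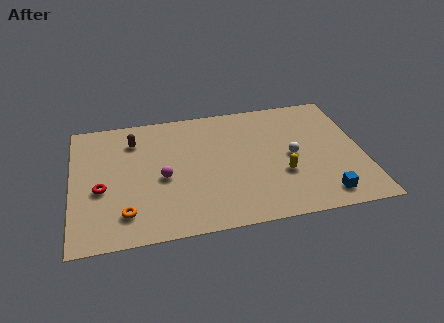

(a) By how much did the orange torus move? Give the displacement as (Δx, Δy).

(-2.4, -2.4)

The orange torus was at about (5.1, 4.4) and moved to about (2.7, 2.0).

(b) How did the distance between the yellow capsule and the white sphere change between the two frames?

-0.5

The distance was about 1.9 in the first image and 1.4 in the second, so they moved 0.5 units closer together.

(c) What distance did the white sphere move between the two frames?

1.6

From (12.0, 3.2) to (11.5, 4.7), the white sphere covered √(0.5² + 1.5²) ≈ 1.6 units.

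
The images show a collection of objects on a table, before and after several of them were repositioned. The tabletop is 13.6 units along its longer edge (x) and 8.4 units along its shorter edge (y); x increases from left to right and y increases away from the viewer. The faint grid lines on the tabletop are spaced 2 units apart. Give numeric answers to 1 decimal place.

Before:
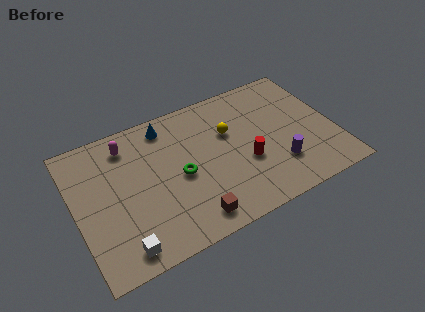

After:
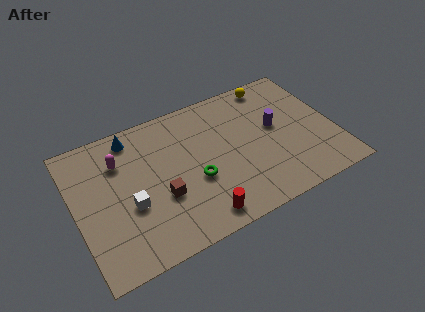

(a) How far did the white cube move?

2.3

The white cube was near (2.0, 1.1) before and (2.7, 3.3) after, so it travelled √(0.7² + 2.2²) ≈ 2.3 units.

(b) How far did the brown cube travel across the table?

2.3

The brown cube was near (5.6, 1.2) before and (4.3, 3.1) after, so it travelled √(1.3² + 1.9²) ≈ 2.3 units.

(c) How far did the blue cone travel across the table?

1.8

The blue cone was near (5.1, 7.2) before and (3.3, 7.3) after, so it travelled √(1.8² + 0.1²) ≈ 1.8 units.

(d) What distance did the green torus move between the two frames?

0.9

From (5.4, 3.9) to (6.1, 3.3), the green torus covered √(0.7² + 0.6²) ≈ 0.9 units.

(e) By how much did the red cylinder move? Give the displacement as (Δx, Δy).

(-2.8, -2.1)

The red cylinder was at about (8.8, 3.2) and moved to about (6.0, 1.1).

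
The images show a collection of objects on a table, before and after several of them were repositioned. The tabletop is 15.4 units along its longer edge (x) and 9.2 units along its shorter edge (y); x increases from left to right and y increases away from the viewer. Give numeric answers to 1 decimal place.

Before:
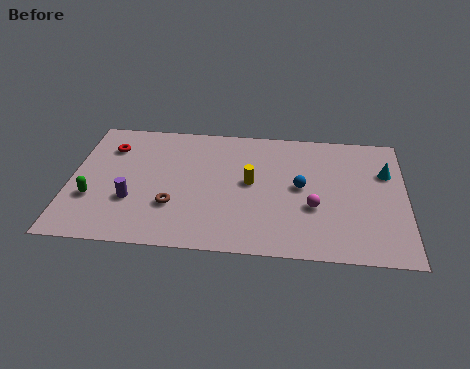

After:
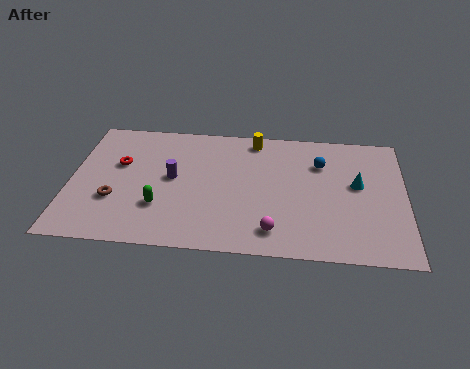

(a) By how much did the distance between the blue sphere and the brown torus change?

+3.9

Before: roughly 6.1 units apart; after: 10.0. That's 3.9 units further apart.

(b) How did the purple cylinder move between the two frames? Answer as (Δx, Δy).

(1.8, 1.8)

From the two frames, the purple cylinder sits at roughly (2.9, 3.1) before and (4.7, 4.9) after.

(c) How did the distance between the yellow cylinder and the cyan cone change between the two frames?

-0.7

The distance was about 6.3 in the first image and 5.6 in the second, so they moved 0.7 units closer together.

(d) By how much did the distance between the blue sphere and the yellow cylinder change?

+1.1

Before: roughly 2.3 units apart; after: 3.4. That's 1.1 units further apart.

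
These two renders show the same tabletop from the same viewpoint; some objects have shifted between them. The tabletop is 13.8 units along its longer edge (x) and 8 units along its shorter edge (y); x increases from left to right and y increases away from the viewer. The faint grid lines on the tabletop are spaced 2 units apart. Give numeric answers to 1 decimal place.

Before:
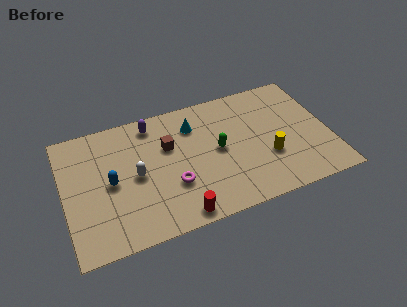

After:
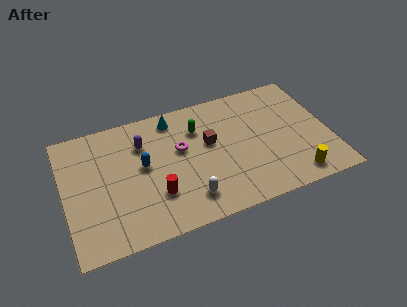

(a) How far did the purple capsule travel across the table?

1.3

The purple capsule was near (4.8, 6.9) before and (4.2, 5.8) after, so it travelled √(0.6² + 1.1²) ≈ 1.3 units.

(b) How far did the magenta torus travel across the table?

2.2

The magenta torus was near (5.5, 2.7) before and (6.1, 4.8) after, so it travelled √(0.6² + 2.1²) ≈ 2.2 units.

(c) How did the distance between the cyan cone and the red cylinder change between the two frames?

-0.8

They were about 5.5 units apart before and 4.7 after — 0.8 units closer together.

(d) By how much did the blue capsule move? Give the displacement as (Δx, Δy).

(1.7, 0.5)

The blue capsule started near (2.4, 3.9) and ended near (4.1, 4.4).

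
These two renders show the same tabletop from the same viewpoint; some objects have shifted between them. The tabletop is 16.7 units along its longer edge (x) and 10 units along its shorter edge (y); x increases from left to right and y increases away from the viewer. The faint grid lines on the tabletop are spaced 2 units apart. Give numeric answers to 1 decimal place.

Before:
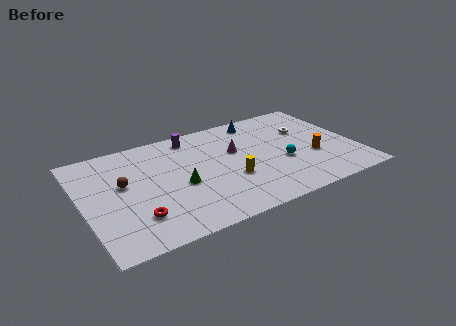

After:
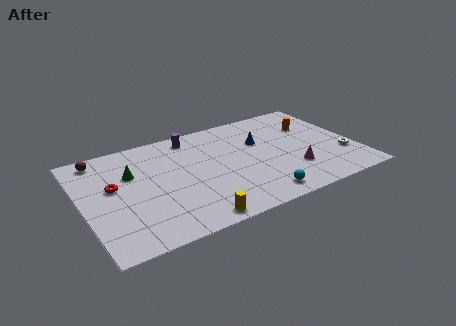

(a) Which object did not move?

the purple cylinder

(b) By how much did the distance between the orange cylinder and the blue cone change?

-2.3

Before: roughly 5.7 units apart; after: 3.4. That's 2.3 units closer together.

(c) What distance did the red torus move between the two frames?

3.4

The red torus moved from about (2.9, 2.5) to (1.9, 5.8), a distance of √(1.0² + 3.3²) ≈ 3.4.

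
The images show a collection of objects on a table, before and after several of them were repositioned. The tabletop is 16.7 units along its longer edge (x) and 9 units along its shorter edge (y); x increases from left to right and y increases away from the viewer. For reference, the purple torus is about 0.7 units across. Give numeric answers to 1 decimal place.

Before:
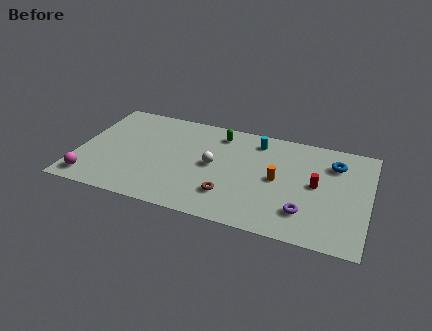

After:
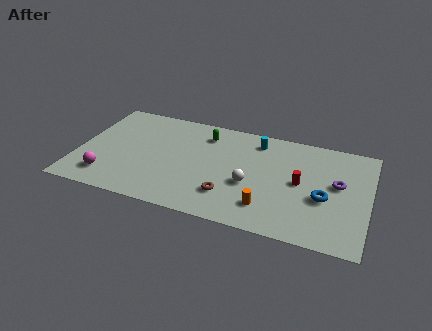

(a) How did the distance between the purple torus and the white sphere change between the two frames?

-0.8

They were about 5.9 units apart before and 5.1 after — 0.8 units closer together.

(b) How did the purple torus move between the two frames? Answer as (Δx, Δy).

(1.7, 2.9)

The purple torus started near (13.2, 2.2) and ended near (14.9, 5.1).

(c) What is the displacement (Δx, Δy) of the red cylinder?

(-0.9, -0.1)

The red cylinder was at about (13.7, 4.7) and moved to about (12.8, 4.6).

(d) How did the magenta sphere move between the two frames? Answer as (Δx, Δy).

(0.9, 0.5)

From the two frames, the magenta sphere sits at roughly (1.0, 1.3) before and (1.9, 1.8) after.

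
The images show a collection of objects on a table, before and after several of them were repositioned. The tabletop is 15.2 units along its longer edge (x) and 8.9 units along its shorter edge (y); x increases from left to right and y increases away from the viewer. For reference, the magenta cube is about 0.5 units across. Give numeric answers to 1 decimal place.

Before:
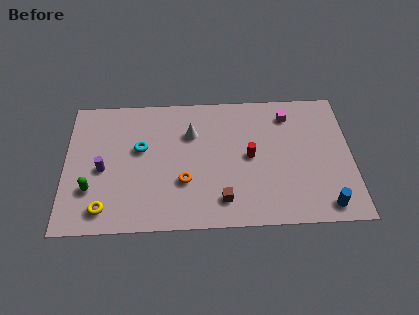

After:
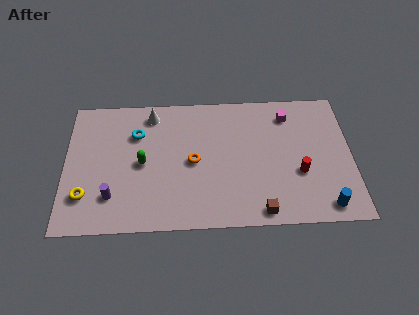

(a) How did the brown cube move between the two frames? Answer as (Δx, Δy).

(2.0, -0.8)

From the two frames, the brown cube sits at roughly (8.3, 1.7) before and (10.3, 0.9) after.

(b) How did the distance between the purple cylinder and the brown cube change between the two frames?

+1.2

Before: roughly 6.7 units apart; after: 7.9. That's 1.2 units further apart.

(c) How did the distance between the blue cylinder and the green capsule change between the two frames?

-2.3

They were about 12.4 units apart before and 10.1 after — 2.3 units closer together.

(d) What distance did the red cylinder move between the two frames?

2.9

From (9.8, 4.5) to (12.4, 3.3), the red cylinder covered √(2.6² + 1.2²) ≈ 2.9 units.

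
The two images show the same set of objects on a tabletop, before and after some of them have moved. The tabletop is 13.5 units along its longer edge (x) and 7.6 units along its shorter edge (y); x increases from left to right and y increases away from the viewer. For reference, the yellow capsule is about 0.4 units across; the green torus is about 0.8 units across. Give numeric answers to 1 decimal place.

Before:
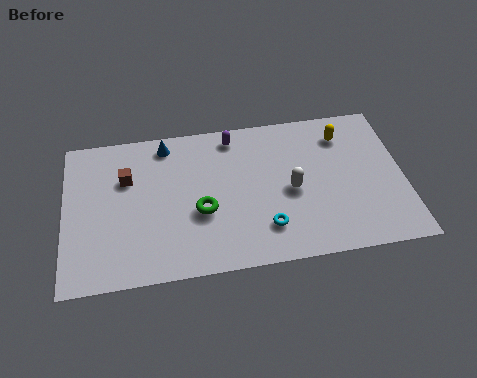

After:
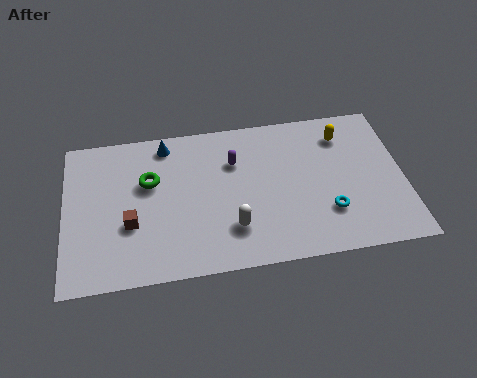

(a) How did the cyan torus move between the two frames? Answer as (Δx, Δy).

(2.5, 0.4)

From the two frames, the cyan torus sits at roughly (7.9, 1.8) before and (10.4, 2.2) after.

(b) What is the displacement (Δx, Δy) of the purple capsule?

(0.0, -1.3)

The purple capsule started near (6.8, 6.6) and ended near (6.8, 5.3).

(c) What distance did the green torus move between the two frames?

2.7

From (5.4, 3.0) to (3.4, 4.8), the green torus covered √(2.0² + 1.8²) ≈ 2.7 units.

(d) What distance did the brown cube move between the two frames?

2.3

From (2.5, 5.1) to (2.6, 2.8), the brown cube covered √(0.1² + 2.3²) ≈ 2.3 units.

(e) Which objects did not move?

the yellow capsule and the blue cone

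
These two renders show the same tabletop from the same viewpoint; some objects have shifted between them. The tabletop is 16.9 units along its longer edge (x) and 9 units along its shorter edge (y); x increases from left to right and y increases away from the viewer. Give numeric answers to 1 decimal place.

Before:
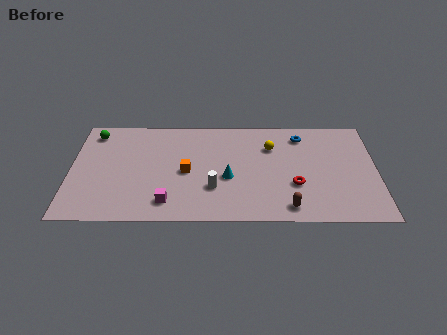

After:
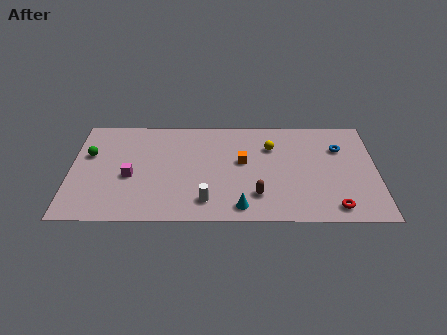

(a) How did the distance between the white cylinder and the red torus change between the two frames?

+2.5

They were about 4.5 units apart before and 7.0 after — 2.5 units further apart.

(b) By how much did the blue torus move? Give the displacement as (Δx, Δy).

(2.1, -1.1)

From the two frames, the blue torus sits at roughly (12.8, 7.4) before and (14.9, 6.3) after.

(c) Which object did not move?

the yellow sphere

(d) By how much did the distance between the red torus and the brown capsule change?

+2.4

They were about 1.9 units apart before and 4.3 after — 2.4 units further apart.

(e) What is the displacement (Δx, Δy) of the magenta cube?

(-2.1, 2.2)

From the two frames, the magenta cube sits at roughly (5.4, 1.6) before and (3.3, 3.8) after.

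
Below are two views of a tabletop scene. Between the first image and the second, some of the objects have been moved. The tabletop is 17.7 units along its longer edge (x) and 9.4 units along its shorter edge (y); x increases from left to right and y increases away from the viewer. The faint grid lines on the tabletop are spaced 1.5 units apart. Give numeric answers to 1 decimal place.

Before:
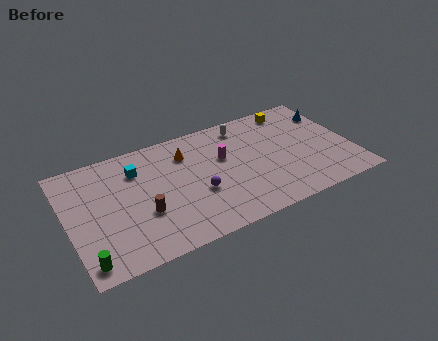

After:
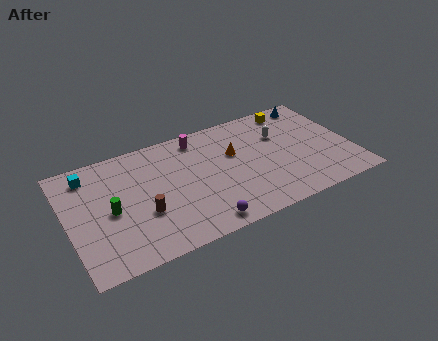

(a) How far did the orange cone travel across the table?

3.1

The orange cone moved from about (7.6, 7.1) to (10.5, 5.9), a distance of √(2.9² + 1.2²) ≈ 3.1.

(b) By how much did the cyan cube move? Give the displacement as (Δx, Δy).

(-2.9, 0.8)

The cyan cube was at about (4.5, 7.0) and moved to about (1.6, 7.8).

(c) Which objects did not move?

the brown cylinder and the yellow cube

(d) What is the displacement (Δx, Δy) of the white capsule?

(2.1, -1.7)

The white capsule started near (11.4, 8.0) and ended near (13.5, 6.3).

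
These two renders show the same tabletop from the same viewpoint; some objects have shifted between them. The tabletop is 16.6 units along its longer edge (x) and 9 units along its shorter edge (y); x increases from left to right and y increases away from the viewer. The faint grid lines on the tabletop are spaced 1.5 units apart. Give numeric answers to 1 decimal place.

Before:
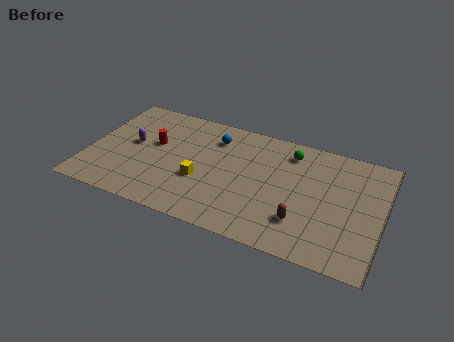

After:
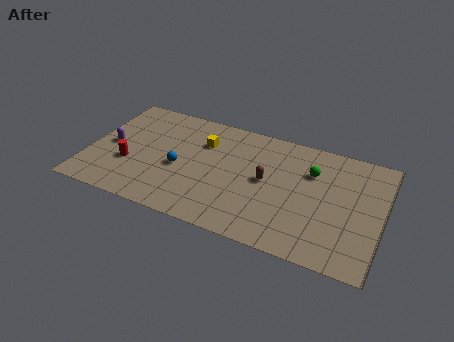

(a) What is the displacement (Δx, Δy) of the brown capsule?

(-2.2, 2.3)

The brown capsule started near (12.3, 2.4) and ended near (10.1, 4.7).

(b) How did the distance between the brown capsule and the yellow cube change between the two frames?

-1.7

They were about 5.9 units apart before and 4.2 after — 1.7 units closer together.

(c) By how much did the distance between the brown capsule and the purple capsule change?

-1.3

The distance was about 10.2 in the first image and 8.9 in the second, so they moved 1.3 units closer together.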